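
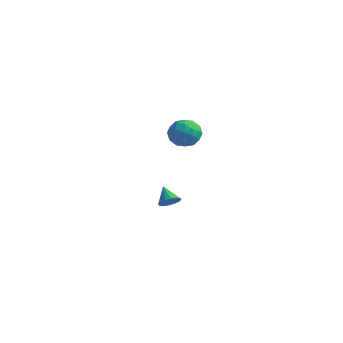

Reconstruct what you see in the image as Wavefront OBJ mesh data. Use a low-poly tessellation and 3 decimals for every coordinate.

v 1.517 -1.825 1.684
v 1.962 -1.268 2.045
v 2.198 -2.752 2.275
v 2.643 -2.195 2.636
v 1.875 -2.285 2.838
v 1.454 -1.713 2.473
v 2.706 -2.307 1.847
v 2.285 -1.735 1.482
v 2.697 -1.566 2.145
v 2.183 -1.552 2.758
v 1.977 -2.468 1.562
v 1.463 -2.454 2.175
v 1.68 -1.465 1.812
v 2.48 -2.555 2.508
v 2.029 -2.608 2.626
v 2.291 -2.28 2.838
v 1.381 -1.727 2.064
v 1.643 -1.399 2.276
v 1.592 -1.997 2.742
v 2.517 -2.621 2.044
v 2.779 -2.293 2.256
v 1.869 -1.74 1.482
v 2.131 -1.412 1.694
v 2.568 -2.023 1.578
v 2.373 -1.313 2.084
v 2.773 -1.857 2.431
v 2.81 -1.924 1.968
v 2.563 -1.587 1.753
v 2.071 -1.305 2.444
v 2.472 -1.849 2.791
v 2.021 -1.903 2.91
v 1.773 -1.566 2.695
v 2.503 -1.48 2.503
v 1.688 -2.171 1.529
v 2.089 -2.715 1.876
v 2.387 -2.454 1.625
v 2.139 -2.117 1.41
v 1.387 -2.163 1.889
v 1.787 -2.707 2.236
v 1.597 -2.433 2.567
v 1.35 -2.096 2.352
v 1.657 -2.54 1.817
v -0.694 0.571 -4.126
v -0.306 0.564 -3.722
v -1.366 0.949 -3.474
v -0.28 0.824 -3.846
v -0.365 1.017 -4.046
v -0.538 1.09 -4.266
v -0.753 1.024 -4.45
v -0.952 0.836 -4.546
v -1.081 0.578 -4.53
v -1.107 0.317 -4.406
v -1.023 0.125 -4.206
v -0.85 0.052 -3.985
v -0.635 0.118 -3.802
v -0.436 0.305 -3.706
f 1 38 17
f 38 12 41
f 17 41 6
f 38 41 17
f 1 17 13
f 17 6 18
f 13 18 2
f 17 18 13
f 1 13 22
f 13 2 23
f 22 23 8
f 13 23 22
f 1 22 34
f 22 8 37
f 34 37 11
f 22 37 34
f 1 34 38
f 34 11 42
f 38 42 12
f 34 42 38
f 2 18 29
f 18 6 32
f 29 32 10
f 18 32 29
f 6 41 19
f 41 12 40
f 19 40 5
f 41 40 19
f 12 42 39
f 42 11 35
f 39 35 3
f 42 35 39
f 11 37 36
f 37 8 24
f 36 24 7
f 37 24 36
f 8 23 28
f 23 2 25
f 28 25 9
f 23 25 28
f 4 30 16
f 30 10 31
f 16 31 5
f 30 31 16
f 4 16 14
f 16 5 15
f 14 15 3
f 16 15 14
f 4 14 21
f 14 3 20
f 21 20 7
f 14 20 21
f 4 21 26
f 21 7 27
f 26 27 9
f 21 27 26
f 4 26 30
f 26 9 33
f 30 33 10
f 26 33 30
f 5 31 19
f 31 10 32
f 19 32 6
f 31 32 19
f 3 15 39
f 15 5 40
f 39 40 12
f 15 40 39
f 7 20 36
f 20 3 35
f 36 35 11
f 20 35 36
f 9 27 28
f 27 7 24
f 28 24 8
f 27 24 28
f 10 33 29
f 33 9 25
f 29 25 2
f 33 25 29
f 44 43 46
f 44 46 45
f 46 43 47
f 46 47 45
f 47 43 48
f 47 48 45
f 48 43 49
f 48 49 45
f 49 43 50
f 49 50 45
f 50 43 51
f 50 51 45
f 51 43 52
f 51 52 45
f 52 43 53
f 52 53 45
f 53 43 54
f 53 54 45
f 54 43 55
f 54 55 45
f 55 43 56
f 55 56 45
f 56 43 44
f 56 44 45



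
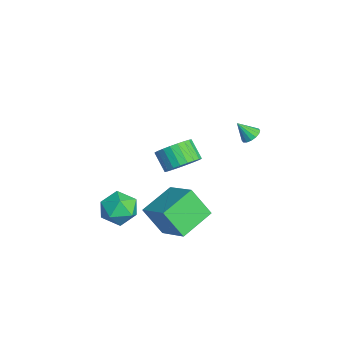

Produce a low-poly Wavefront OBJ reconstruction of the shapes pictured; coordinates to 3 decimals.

v -0.262 0.505 -1.115
v 0.322 0.974 -0.351
v -0.574 0.603 0.56
v -1.158 0.135 -0.205
v 0.073 1.288 -0.467
v -0.823 0.917 0.444
v -0.227 1.483 -0.683
v -1.122 1.112 0.228
v -0.532 1.53 -0.964
v -1.428 1.159 -0.053
v -0.796 1.42 -1.268
v -1.692 1.049 -0.357
v -0.979 1.171 -1.549
v -1.874 0.8 -0.638
v -1.053 0.821 -1.764
v -1.948 0.45 -0.853
v -1.006 0.423 -1.88
v -1.901 0.052 -0.969
v -0.846 0.037 -1.88
v -1.742 -0.334 -0.969
v -0.597 -0.277 -1.764
v -1.493 -0.648 -0.853
v -0.298 -0.472 -1.548
v -1.193 -0.843 -0.637
v 0.008 -0.519 -1.267
v -0.888 -0.89 -0.356
v 0.272 -0.409 -0.963
v -0.624 -0.78 -0.052
v 0.454 -0.16 -0.682
v -0.441 -0.531 0.229
v 0.528 0.19 -0.467
v -0.367 -0.181 0.444
v 0.481 0.588 -0.351
v -0.414 0.217 0.56
v 1.432 0.534 -3.416
v 0.915 -0.413 -1.828
v 3.1 1.316 -2.408
v 2.583 0.368 -0.82
v 2.597 -1.148 -4.04
v 2.08 -2.096 -2.452
v 4.265 -0.367 -3.032
v 3.748 -1.314 -1.444
v 3.093 3.289 3.403
v 3.562 2.972 3.278
v 2.867 2.611 4.277
v 3.66 3.183 3.467
v 3.606 3.423 3.64
v 3.414 3.627 3.748
v 3.137 3.741 3.764
v 2.847 3.733 3.684
v 2.624 3.607 3.528
v 2.527 3.395 3.338
v 2.581 3.156 3.166
v 2.773 2.951 3.057
v 3.05 2.838 3.041
v 3.339 2.846 3.122
v -0.049 -3.063 -2.493
v 0.6 -2.153 -2.792
v 0.68 -4.047 -3.908
v 1.329 -3.137 -4.207
v 1.549 -3.707 -3.225
v 1.098 -3.099 -2.35
v 0.182 -3.101 -4.35
v -0.269 -2.493 -3.475
v 0.743 -2.177 -3.939
v 1.588 -2.551 -3.244
v -0.308 -3.649 -3.456
v 0.537 -4.023 -2.761
f 2 1 5
f 2 5 3
f 3 5 6
f 3 6 4
f 5 1 7
f 5 7 6
f 6 7 8
f 6 8 4
f 7 1 9
f 7 9 8
f 8 9 10
f 8 10 4
f 9 1 11
f 9 11 10
f 10 11 12
f 10 12 4
f 11 1 13
f 11 13 12
f 12 13 14
f 12 14 4
f 13 1 15
f 13 15 14
f 14 15 16
f 14 16 4
f 15 1 17
f 15 17 16
f 16 17 18
f 16 18 4
f 17 1 19
f 17 19 18
f 18 19 20
f 18 20 4
f 19 1 21
f 19 21 20
f 20 21 22
f 20 22 4
f 21 1 23
f 21 23 22
f 22 23 24
f 22 24 4
f 23 1 25
f 23 25 24
f 24 25 26
f 24 26 4
f 25 1 27
f 25 27 26
f 26 27 28
f 26 28 4
f 27 1 29
f 27 29 28
f 28 29 30
f 28 30 4
f 29 1 31
f 29 31 30
f 30 31 32
f 30 32 4
f 31 1 33
f 31 33 32
f 32 33 34
f 32 34 4
f 33 1 2
f 33 2 34
f 34 2 3
f 34 3 4
f 36 38 35
f 39 36 35
f 35 38 37
f 37 39 35
f 36 42 38
f 40 36 39
f 40 42 36
f 38 42 37
f 41 39 37
f 37 42 41
f 41 40 39
f 42 40 41
f 44 43 46
f 44 46 45
f 46 43 47
f 46 47 45
f 47 43 48
f 47 48 45
f 48 43 49
f 48 49 45
f 49 43 50
f 49 50 45
f 50 43 51
f 50 51 45
f 51 43 52
f 51 52 45
f 52 43 53
f 52 53 45
f 53 43 54
f 53 54 45
f 54 43 55
f 54 55 45
f 55 43 56
f 55 56 45
f 56 43 44
f 56 44 45
f 57 68 62
f 57 62 58
f 57 58 64
f 57 64 67
f 57 67 68
f 58 62 66
f 62 68 61
f 68 67 59
f 67 64 63
f 64 58 65
f 60 66 61
f 60 61 59
f 60 59 63
f 60 63 65
f 60 65 66
f 61 66 62
f 59 61 68
f 63 59 67
f 65 63 64
f 66 65 58



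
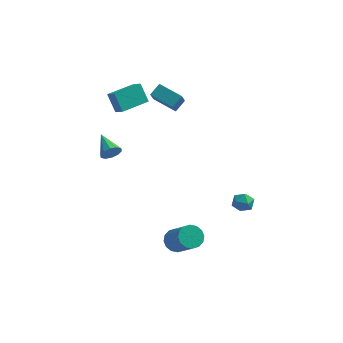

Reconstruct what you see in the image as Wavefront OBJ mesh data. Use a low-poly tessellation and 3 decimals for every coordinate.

v -0.571 2.513 2.529
v -0.601 1.688 3.558
v -1.955 3.095 2.955
v -1.984 2.27 3.985
v -0.156 3.13 3.035
v -0.185 2.305 4.065
v -1.539 3.712 3.462
v -1.569 2.887 4.491
v 0.399 -2.728 -4.37
v 0.876 -3.032 -4.907
v 1.878 -4.076 -3.427
v 1.401 -3.772 -2.89
v 1.056 -2.69 -4.789
v 2.058 -3.734 -3.309
v 1.06 -2.359 -4.558
v 2.062 -3.403 -3.078
v 0.887 -2.127 -4.276
v 1.889 -3.171 -2.797
v 0.583 -2.056 -4.02
v 1.586 -3.099 -2.541
v 0.23 -2.164 -3.858
v 1.232 -3.208 -2.378
v -0.078 -2.424 -3.833
v 0.924 -3.468 -2.353
v -0.258 -2.766 -3.951
v 0.744 -3.81 -2.471
v -0.262 -3.097 -4.182
v 0.74 -4.141 -2.702
v -0.089 -3.329 -4.463
v 0.913 -4.373 -2.984
v 0.214 -3.401 -4.719
v 1.217 -4.444 -3.24
v 0.568 -3.292 -4.882
v 1.57 -4.336 -3.402
v 3.285 -0.441 -1.902
v 3.879 -0.078 -2.01
v 3.741 -1.342 -2.43
v 4.335 -0.979 -2.538
v 4.156 -1.176 -1.886
v 3.875 -0.619 -1.559
v 3.745 -0.801 -2.881
v 3.464 -0.244 -2.554
v 4.164 -0.3 -2.615
v 4.417 -0.532 -2
v 3.203 -0.888 -2.44
v 3.456 -1.12 -1.825
v -3.502 -1.419 1.649
v -3.168 -1.434 2.206
v -4.318 -0.221 2.171
v -2.974 -1.191 1.951
v -2.982 -1.035 1.581
v -3.189 -1.027 1.237
v -3.516 -1.168 1.05
v -3.837 -1.405 1.093
v -4.031 -1.647 1.348
v -4.023 -1.803 1.718
v -3.816 -1.812 2.062
v -3.489 -1.671 2.249
v -3.535 1.97 2.515
v -4.101 2.483 3.604
v -4.045 2.443 2.027
v -4.611 2.956 3.116
v -2.289 3.324 2.524
v -2.855 3.837 3.613
v -2.799 3.797 2.036
v -3.365 4.31 3.125
f 2 4 1
f 5 2 1
f 1 4 3
f 3 5 1
f 2 8 4
f 6 2 5
f 6 8 2
f 4 8 3
f 7 5 3
f 3 8 7
f 7 6 5
f 8 6 7
f 10 9 13
f 10 13 11
f 11 13 14
f 11 14 12
f 13 9 15
f 13 15 14
f 14 15 16
f 14 16 12
f 15 9 17
f 15 17 16
f 16 17 18
f 16 18 12
f 17 9 19
f 17 19 18
f 18 19 20
f 18 20 12
f 19 9 21
f 19 21 20
f 20 21 22
f 20 22 12
f 21 9 23
f 21 23 22
f 22 23 24
f 22 24 12
f 23 9 25
f 23 25 24
f 24 25 26
f 24 26 12
f 25 9 27
f 25 27 26
f 26 27 28
f 26 28 12
f 27 9 29
f 27 29 28
f 28 29 30
f 28 30 12
f 29 9 31
f 29 31 30
f 30 31 32
f 30 32 12
f 31 9 33
f 31 33 32
f 32 33 34
f 32 34 12
f 33 9 10
f 33 10 34
f 34 10 11
f 34 11 12
f 35 46 40
f 35 40 36
f 35 36 42
f 35 42 45
f 35 45 46
f 36 40 44
f 40 46 39
f 46 45 37
f 45 42 41
f 42 36 43
f 38 44 39
f 38 39 37
f 38 37 41
f 38 41 43
f 38 43 44
f 39 44 40
f 37 39 46
f 41 37 45
f 43 41 42
f 44 43 36
f 48 47 50
f 48 50 49
f 50 47 51
f 50 51 49
f 51 47 52
f 51 52 49
f 52 47 53
f 52 53 49
f 53 47 54
f 53 54 49
f 54 47 55
f 54 55 49
f 55 47 56
f 55 56 49
f 56 47 57
f 56 57 49
f 57 47 58
f 57 58 49
f 58 47 48
f 58 48 49
f 60 62 59
f 63 60 59
f 59 62 61
f 61 63 59
f 60 66 62
f 64 60 63
f 64 66 60
f 62 66 61
f 65 63 61
f 61 66 65
f 65 64 63
f 66 64 65



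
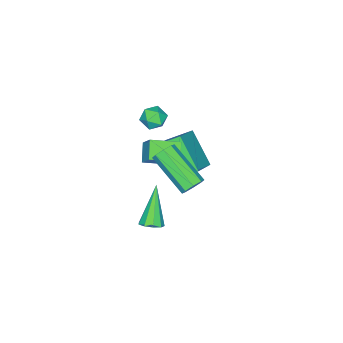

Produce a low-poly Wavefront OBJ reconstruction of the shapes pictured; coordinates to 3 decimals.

v 2.379 2.342 1.201
v 2.671 2.548 1.645
v 2.272 0.744 2.743
v 1.981 0.538 2.299
v 2.247 2.652 1.661
v 1.849 0.847 2.759
v 1.901 2.574 1.407
v 1.502 0.769 2.506
v 1.835 2.36 1.033
v 1.436 0.556 2.131
v 2.088 2.136 0.757
v 1.689 0.332 1.855
v 2.511 2.033 0.741
v 2.113 0.228 1.839
v 2.858 2.111 0.994
v 2.459 0.306 2.093
v 2.924 2.324 1.369
v 2.525 0.52 2.467
v 1.44 -0.527 -4.237
v 1.78 -0.173 -3.911
v 0.32 -1.033 -2.523
v 1.465 0.034 -4.056
v 1.139 -0.022 -4.286
v 0.953 -0.315 -4.493
v 0.995 -0.706 -4.581
v 1.246 -1.014 -4.508
v 1.588 -1.094 -4.308
v 1.86 -0.909 -4.076
v 1.936 -0.545 -3.918
v 0.095 -1.908 -0.085
v 0.361 -1.335 0.678
v -0.872 -0.92 -0.489
v -0.607 -0.348 0.274
v 0.807 -1.452 -0.674
v 1.072 -0.88 0.089
v -0.161 -0.465 -1.078
v 0.105 0.108 -0.315
v -2.863 -1.29 -1.259
v -1.388 -0.943 -0.287
v -2.307 0.069 -2.587
v -0.833 0.417 -1.615
v -2.187 -2.237 -1.945
v -0.713 -1.889 -0.973
v -1.632 -0.877 -3.273
v -0.157 -0.53 -2.301
v -1.819 -1.914 0.351
v -1.151 -1.8 0.263
v -1.649 -3 0.237
v -0.981 -2.886 0.149
v -1.268 -2.781 0.76
v -1.374 -2.109 0.831
v -1.426 -2.691 -0.331
v -1.532 -2.019 -0.26
v -0.908 -2.28 -0.158
v -0.811 -2.335 0.517
v -1.989 -2.465 -0.017
v -1.892 -2.52 0.658
f 2 1 5
f 2 5 3
f 3 5 6
f 3 6 4
f 5 1 7
f 5 7 6
f 6 7 8
f 6 8 4
f 7 1 9
f 7 9 8
f 8 9 10
f 8 10 4
f 9 1 11
f 9 11 10
f 10 11 12
f 10 12 4
f 11 1 13
f 11 13 12
f 12 13 14
f 12 14 4
f 13 1 15
f 13 15 14
f 14 15 16
f 14 16 4
f 15 1 17
f 15 17 16
f 16 17 18
f 16 18 4
f 17 1 2
f 17 2 18
f 18 2 3
f 18 3 4
f 20 19 22
f 20 22 21
f 22 19 23
f 22 23 21
f 23 19 24
f 23 24 21
f 24 19 25
f 24 25 21
f 25 19 26
f 25 26 21
f 26 19 27
f 26 27 21
f 27 19 28
f 27 28 21
f 28 19 29
f 28 29 21
f 29 19 20
f 29 20 21
f 31 33 30
f 34 31 30
f 30 33 32
f 32 34 30
f 31 37 33
f 35 31 34
f 35 37 31
f 33 37 32
f 36 34 32
f 32 37 36
f 36 35 34
f 37 35 36
f 39 41 38
f 42 39 38
f 38 41 40
f 40 42 38
f 39 45 41
f 43 39 42
f 43 45 39
f 41 45 40
f 44 42 40
f 40 45 44
f 44 43 42
f 45 43 44
f 46 57 51
f 46 51 47
f 46 47 53
f 46 53 56
f 46 56 57
f 47 51 55
f 51 57 50
f 57 56 48
f 56 53 52
f 53 47 54
f 49 55 50
f 49 50 48
f 49 48 52
f 49 52 54
f 49 54 55
f 50 55 51
f 48 50 57
f 52 48 56
f 54 52 53
f 55 54 47



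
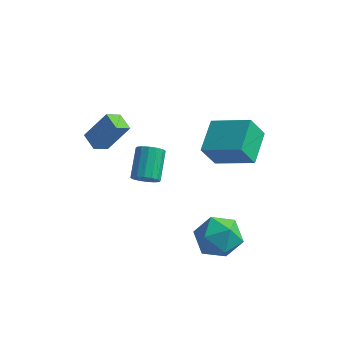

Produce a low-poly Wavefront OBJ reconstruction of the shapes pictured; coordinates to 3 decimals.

v 1.909 -0.97 2.058
v 3.846 -1.084 2.86
v 1.765 0.765 2.652
v 3.702 0.651 3.454
v 2.438 -0.511 0.846
v 4.375 -0.625 1.648
v 2.294 1.224 1.44
v 4.231 1.11 2.242
v -0.674 -1.269 -0.764
v -0.416 -0.858 -1.268
v -0.688 0.5 -0.3
v -0.946 0.089 0.204
v -0.771 -0.879 -1.338
v -1.043 0.479 -0.369
v -1.1 -1.005 -1.253
v -1.372 0.352 -0.285
v -1.315 -1.202 -1.038
v -1.587 0.156 -0.07
v -1.358 -1.417 -0.749
v -1.63 -0.059 0.219
v -1.218 -1.592 -0.465
v -1.49 -0.234 0.504
v -0.932 -1.68 -0.26
v -1.204 -0.322 0.708
v -0.577 -1.659 -0.191
v -0.849 -0.301 0.778
v -0.248 -1.532 -0.275
v -0.52 -0.175 0.693
v -0.033 -1.336 -0.49
v -0.305 0.022 0.478
v 0.01 -1.121 -0.779
v -0.262 0.237 0.189
v -0.13 -0.946 -1.064
v -0.402 0.412 -0.095
v -1.858 -2.775 2.459
v -2.234 -3.466 2.955
v -2.562 -2.208 2.715
v -2.938 -2.899 3.211
v -0.962 -2.281 3.829
v -1.338 -2.972 4.325
v -1.666 -1.714 4.085
v -2.042 -2.405 4.581
v 3.968 -2.021 -1.468
v 4.667 -2.803 -2.092
v 2.373 -3.097 -1.908
v 3.072 -3.879 -2.532
v 3.162 -3.816 -1.317
v 4.147 -3.151 -1.045
v 2.893 -2.749 -2.955
v 3.878 -2.084 -2.683
v 4.002 -3.252 -3.011
v 4.168 -3.912 -1.999
v 2.872 -1.988 -2.001
v 3.038 -2.648 -0.989
f 2 4 1
f 5 2 1
f 1 4 3
f 3 5 1
f 2 8 4
f 6 2 5
f 6 8 2
f 4 8 3
f 7 5 3
f 3 8 7
f 7 6 5
f 8 6 7
f 10 9 13
f 10 13 11
f 11 13 14
f 11 14 12
f 13 9 15
f 13 15 14
f 14 15 16
f 14 16 12
f 15 9 17
f 15 17 16
f 16 17 18
f 16 18 12
f 17 9 19
f 17 19 18
f 18 19 20
f 18 20 12
f 19 9 21
f 19 21 20
f 20 21 22
f 20 22 12
f 21 9 23
f 21 23 22
f 22 23 24
f 22 24 12
f 23 9 25
f 23 25 24
f 24 25 26
f 24 26 12
f 25 9 27
f 25 27 26
f 26 27 28
f 26 28 12
f 27 9 29
f 27 29 28
f 28 29 30
f 28 30 12
f 29 9 31
f 29 31 30
f 30 31 32
f 30 32 12
f 31 9 33
f 31 33 32
f 32 33 34
f 32 34 12
f 33 9 10
f 33 10 34
f 34 10 11
f 34 11 12
f 36 38 35
f 39 36 35
f 35 38 37
f 37 39 35
f 36 42 38
f 40 36 39
f 40 42 36
f 38 42 37
f 41 39 37
f 37 42 41
f 41 40 39
f 42 40 41
f 43 54 48
f 43 48 44
f 43 44 50
f 43 50 53
f 43 53 54
f 44 48 52
f 48 54 47
f 54 53 45
f 53 50 49
f 50 44 51
f 46 52 47
f 46 47 45
f 46 45 49
f 46 49 51
f 46 51 52
f 47 52 48
f 45 47 54
f 49 45 53
f 51 49 50
f 52 51 44



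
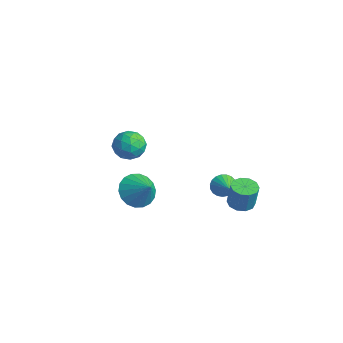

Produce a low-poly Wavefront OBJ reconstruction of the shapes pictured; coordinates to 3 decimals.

v -2.103 -0.413 -3.692
v -1.496 -0.918 -4.353
v -1.037 -0.287 -2.808
v -1.443 -0.48 -4.479
v -1.52 -0.029 -4.449
v -1.713 0.346 -4.27
v -1.983 0.57 -3.975
v -2.277 0.6 -3.625
v -2.537 0.43 -3.288
v -2.71 0.093 -3.03
v -2.763 -0.345 -2.904
v -2.686 -0.796 -2.934
v -2.493 -1.171 -3.114
v -2.223 -1.395 -3.408
v -1.929 -1.426 -3.758
v -1.669 -1.255 -4.096
v -0.159 3.317 -3.567
v 0.172 3.662 -4.051
v 0.739 3.063 -3.133
v 0.132 3.86 -3.854
v 0.042 3.965 -3.607
v -0.083 3.957 -3.353
v -0.221 3.839 -3.136
v -0.348 3.631 -2.994
v -0.443 3.368 -2.951
v -0.489 3.096 -3.015
v -0.478 2.862 -3.174
v -0.412 2.707 -3.401
v -0.302 2.658 -3.657
v -0.167 2.722 -3.897
v -0.032 2.889 -4.08
v 0.082 3.13 -4.175
v 0.154 3.403 -4.165
v 2.87 2.315 -2.43
v 3.232 2.885 -2.512
v 3.512 2.895 -1.191
v 3.15 2.325 -1.11
v 2.835 2.994 -2.428
v 3.115 3.004 -1.108
v 2.451 2.844 -2.346
v 2.731 2.854 -1.025
v 2.227 2.491 -2.295
v 2.508 2.502 -0.975
v 2.249 2.072 -2.296
v 2.529 2.082 -0.976
v 2.508 1.745 -2.349
v 2.788 1.755 -1.028
v 2.905 1.636 -2.432
v 3.185 1.646 -1.112
v 3.289 1.786 -2.515
v 3.569 1.796 -1.194
v 3.512 2.138 -2.565
v 3.793 2.149 -1.245
v 3.491 2.558 -2.564
v 3.771 2.568 -1.244
v 1.138 -2.272 3.201
v 1.922 -2.35 2.904
v 0.738 -3.31 2.416
v 1.522 -3.388 2.119
v 1.353 -3.587 2.919
v 1.6 -2.945 3.404
v 1.06 -2.715 1.916
v 1.307 -2.073 2.401
v 1.873 -2.623 2.11
v 2.054 -3.162 2.73
v 0.606 -2.498 2.59
v 0.787 -3.037 3.21
v 1.565 -2.22 3.121
v 1.095 -3.44 2.199
v 0.996 -3.557 2.669
v 1.456 -3.602 2.494
v 1.376 -2.57 3.415
v 1.836 -2.616 3.241
v 1.502 -3.343 3.25
v 0.824 -3.044 2.079
v 1.284 -3.09 1.905
v 1.204 -2.058 2.826
v 1.664 -2.103 2.651
v 1.158 -2.317 2.07
v 1.997 -2.427 2.481
v 1.762 -3.036 2.019
v 1.491 -2.641 1.899
v 1.636 -2.264 2.185
v 2.103 -2.743 2.845
v 1.868 -3.353 2.384
v 1.769 -3.47 2.854
v 1.914 -3.093 3.139
v 2.075 -2.904 2.378
v 0.792 -2.307 2.936
v 0.557 -2.917 2.475
v 0.746 -2.567 2.181
v 0.891 -2.19 2.466
v 0.898 -2.624 3.301
v 0.663 -3.233 2.839
v 1.024 -3.396 3.135
v 1.169 -3.019 3.421
v 0.585 -2.756 2.942
f 2 1 4
f 2 4 3
f 4 1 5
f 4 5 3
f 5 1 6
f 5 6 3
f 6 1 7
f 6 7 3
f 7 1 8
f 7 8 3
f 8 1 9
f 8 9 3
f 9 1 10
f 9 10 3
f 10 1 11
f 10 11 3
f 11 1 12
f 11 12 3
f 12 1 13
f 12 13 3
f 13 1 14
f 13 14 3
f 14 1 15
f 14 15 3
f 15 1 16
f 15 16 3
f 16 1 2
f 16 2 3
f 18 17 20
f 18 20 19
f 20 17 21
f 20 21 19
f 21 17 22
f 21 22 19
f 22 17 23
f 22 23 19
f 23 17 24
f 23 24 19
f 24 17 25
f 24 25 19
f 25 17 26
f 25 26 19
f 26 17 27
f 26 27 19
f 27 17 28
f 27 28 19
f 28 17 29
f 28 29 19
f 29 17 30
f 29 30 19
f 30 17 31
f 30 31 19
f 31 17 32
f 31 32 19
f 32 17 33
f 32 33 19
f 33 17 18
f 33 18 19
f 35 34 38
f 35 38 36
f 36 38 39
f 36 39 37
f 38 34 40
f 38 40 39
f 39 40 41
f 39 41 37
f 40 34 42
f 40 42 41
f 41 42 43
f 41 43 37
f 42 34 44
f 42 44 43
f 43 44 45
f 43 45 37
f 44 34 46
f 44 46 45
f 45 46 47
f 45 47 37
f 46 34 48
f 46 48 47
f 47 48 49
f 47 49 37
f 48 34 50
f 48 50 49
f 49 50 51
f 49 51 37
f 50 34 52
f 50 52 51
f 51 52 53
f 51 53 37
f 52 34 54
f 52 54 53
f 53 54 55
f 53 55 37
f 54 34 35
f 54 35 55
f 55 35 36
f 55 36 37
f 56 93 72
f 93 67 96
f 72 96 61
f 93 96 72
f 56 72 68
f 72 61 73
f 68 73 57
f 72 73 68
f 56 68 77
f 68 57 78
f 77 78 63
f 68 78 77
f 56 77 89
f 77 63 92
f 89 92 66
f 77 92 89
f 56 89 93
f 89 66 97
f 93 97 67
f 89 97 93
f 57 73 84
f 73 61 87
f 84 87 65
f 73 87 84
f 61 96 74
f 96 67 95
f 74 95 60
f 96 95 74
f 67 97 94
f 97 66 90
f 94 90 58
f 97 90 94
f 66 92 91
f 92 63 79
f 91 79 62
f 92 79 91
f 63 78 83
f 78 57 80
f 83 80 64
f 78 80 83
f 59 85 71
f 85 65 86
f 71 86 60
f 85 86 71
f 59 71 69
f 71 60 70
f 69 70 58
f 71 70 69
f 59 69 76
f 69 58 75
f 76 75 62
f 69 75 76
f 59 76 81
f 76 62 82
f 81 82 64
f 76 82 81
f 59 81 85
f 81 64 88
f 85 88 65
f 81 88 85
f 60 86 74
f 86 65 87
f 74 87 61
f 86 87 74
f 58 70 94
f 70 60 95
f 94 95 67
f 70 95 94
f 62 75 91
f 75 58 90
f 91 90 66
f 75 90 91
f 64 82 83
f 82 62 79
f 83 79 63
f 82 79 83
f 65 88 84
f 88 64 80
f 84 80 57
f 88 80 84



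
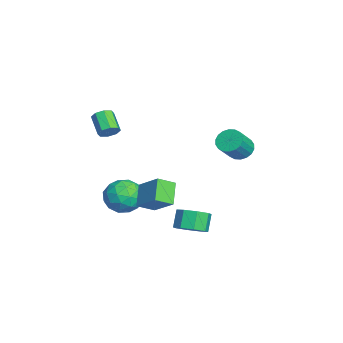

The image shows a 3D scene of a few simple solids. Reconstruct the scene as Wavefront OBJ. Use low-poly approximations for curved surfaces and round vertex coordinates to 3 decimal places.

v -1.594 -3.746 3.405
v -1.219 -4.129 3.736
v -2.251 -4.457 4.526
v -2.626 -4.074 4.195
v -1.227 -3.68 3.913
v -2.258 -4.009 4.702
v -1.449 -3.27 3.792
v -2.481 -3.598 4.582
v -1.757 -3.139 3.445
v -2.789 -3.467 4.234
v -1.969 -3.363 3.074
v -3.001 -3.691 3.864
v -1.962 -3.811 2.898
v -2.993 -4.14 3.687
v -1.739 -4.222 3.018
v -2.771 -4.55 3.808
v -1.431 -4.353 3.366
v -2.463 -4.681 4.155
v -4.352 3.435 0.553
v -3.903 3.082 -0.036
v -3 2.372 1.078
v -3.448 2.725 1.667
v -3.728 3.397 0.023
v -2.824 2.687 1.136
v -3.676 3.719 0.186
v -2.772 3.009 1.3
v -3.758 3.985 0.422
v -2.855 3.275 1.536
v -3.958 4.142 0.684
v -3.054 3.432 1.798
v -4.235 4.159 0.92
v -3.332 3.449 2.034
v -4.536 4.032 1.084
v -3.633 3.323 2.197
v -4.8 3.788 1.142
v -3.897 3.078 2.256
v -4.976 3.473 1.084
v -4.072 2.763 2.197
v -5.028 3.151 0.92
v -4.124 2.441 2.034
v -4.945 2.885 0.684
v -4.042 2.175 1.798
v -4.746 2.728 0.422
v -3.842 2.018 1.536
v -4.468 2.711 0.186
v -3.565 2.001 1.3
v -4.167 2.837 0.023
v -3.264 2.128 1.136
v 1.764 0.342 -2.182
v 2.549 0.458 -1.697
v 1.921 0.673 -0.733
v 1.136 0.558 -1.218
v 2.315 1.065 -1.985
v 1.687 1.28 -1.021
v 1.758 1.249 -2.388
v 1.13 1.464 -1.424
v 1.205 0.902 -2.671
v 0.577 1.117 -1.707
v 0.979 0.227 -2.667
v 0.351 0.442 -1.703
v 1.213 -0.38 -2.379
v 0.585 -0.165 -1.415
v 1.77 -0.564 -1.976
v 1.142 -0.349 -1.012
v 2.323 -0.217 -1.693
v 1.695 -0.002 -0.729
v -3.015 -2.876 -1.745
v -2.253 -2.569 -2.618
v -1.527 -3.491 -0.662
v -0.765 -3.184 -1.535
v -1.345 -2.334 -0.92
v -2.264 -1.954 -1.589
v -1.516 -4.106 -1.691
v -2.435 -3.726 -2.36
v -1.326 -3.33 -2.585
v -1.22 -2.235 -2.108
v -2.56 -3.825 -1.172
v -2.454 -2.73 -0.695
v -2.764 -2.669 -2.276
v -1.016 -3.391 -1.004
v -1.356 -2.892 -0.642
v -0.908 -2.712 -1.155
v -2.771 -2.307 -1.672
v -2.323 -2.127 -2.185
v -1.789 -1.989 -1.187
v -1.457 -3.933 -1.095
v -1.009 -3.753 -1.608
v -2.872 -3.348 -2.125
v -2.424 -3.168 -2.638
v -1.991 -4.071 -2.093
v -1.772 -2.935 -2.77
v -0.898 -3.297 -2.134
v -1.339 -3.838 -2.225
v -1.879 -3.615 -2.618
v -1.71 -2.292 -2.49
v -0.835 -2.653 -1.854
v -1.176 -2.154 -1.492
v -1.716 -1.93 -1.885
v -1.165 -2.739 -2.47
v -2.945 -3.407 -1.426
v -2.07 -3.768 -0.79
v -2.064 -4.13 -1.395
v -2.604 -3.906 -1.788
v -2.882 -2.763 -1.146
v -2.008 -3.125 -0.51
v -1.901 -2.445 -0.662
v -2.441 -2.222 -1.055
v -2.615 -3.321 -0.81
v 1.813 -2.446 -0.3
v 0.733 -2.276 0.668
v 1.493 -1.508 -0.822
v 0.413 -1.338 0.146
v 2.867 -1.522 0.714
v 1.787 -1.352 1.682
v 2.547 -0.584 0.192
v 1.467 -0.414 1.16
f 2 1 5
f 2 5 3
f 3 5 6
f 3 6 4
f 5 1 7
f 5 7 6
f 6 7 8
f 6 8 4
f 7 1 9
f 7 9 8
f 8 9 10
f 8 10 4
f 9 1 11
f 9 11 10
f 10 11 12
f 10 12 4
f 11 1 13
f 11 13 12
f 12 13 14
f 12 14 4
f 13 1 15
f 13 15 14
f 14 15 16
f 14 16 4
f 15 1 17
f 15 17 16
f 16 17 18
f 16 18 4
f 17 1 2
f 17 2 18
f 18 2 3
f 18 3 4
f 20 19 23
f 20 23 21
f 21 23 24
f 21 24 22
f 23 19 25
f 23 25 24
f 24 25 26
f 24 26 22
f 25 19 27
f 25 27 26
f 26 27 28
f 26 28 22
f 27 19 29
f 27 29 28
f 28 29 30
f 28 30 22
f 29 19 31
f 29 31 30
f 30 31 32
f 30 32 22
f 31 19 33
f 31 33 32
f 32 33 34
f 32 34 22
f 33 19 35
f 33 35 34
f 34 35 36
f 34 36 22
f 35 19 37
f 35 37 36
f 36 37 38
f 36 38 22
f 37 19 39
f 37 39 38
f 38 39 40
f 38 40 22
f 39 19 41
f 39 41 40
f 40 41 42
f 40 42 22
f 41 19 43
f 41 43 42
f 42 43 44
f 42 44 22
f 43 19 45
f 43 45 44
f 44 45 46
f 44 46 22
f 45 19 47
f 45 47 46
f 46 47 48
f 46 48 22
f 47 19 20
f 47 20 48
f 48 20 21
f 48 21 22
f 50 49 53
f 50 53 51
f 51 53 54
f 51 54 52
f 53 49 55
f 53 55 54
f 54 55 56
f 54 56 52
f 55 49 57
f 55 57 56
f 56 57 58
f 56 58 52
f 57 49 59
f 57 59 58
f 58 59 60
f 58 60 52
f 59 49 61
f 59 61 60
f 60 61 62
f 60 62 52
f 61 49 63
f 61 63 62
f 62 63 64
f 62 64 52
f 63 49 65
f 63 65 64
f 64 65 66
f 64 66 52
f 65 49 50
f 65 50 66
f 66 50 51
f 66 51 52
f 67 104 83
f 104 78 107
f 83 107 72
f 104 107 83
f 67 83 79
f 83 72 84
f 79 84 68
f 83 84 79
f 67 79 88
f 79 68 89
f 88 89 74
f 79 89 88
f 67 88 100
f 88 74 103
f 100 103 77
f 88 103 100
f 67 100 104
f 100 77 108
f 104 108 78
f 100 108 104
f 68 84 95
f 84 72 98
f 95 98 76
f 84 98 95
f 72 107 85
f 107 78 106
f 85 106 71
f 107 106 85
f 78 108 105
f 108 77 101
f 105 101 69
f 108 101 105
f 77 103 102
f 103 74 90
f 102 90 73
f 103 90 102
f 74 89 94
f 89 68 91
f 94 91 75
f 89 91 94
f 70 96 82
f 96 76 97
f 82 97 71
f 96 97 82
f 70 82 80
f 82 71 81
f 80 81 69
f 82 81 80
f 70 80 87
f 80 69 86
f 87 86 73
f 80 86 87
f 70 87 92
f 87 73 93
f 92 93 75
f 87 93 92
f 70 92 96
f 92 75 99
f 96 99 76
f 92 99 96
f 71 97 85
f 97 76 98
f 85 98 72
f 97 98 85
f 69 81 105
f 81 71 106
f 105 106 78
f 81 106 105
f 73 86 102
f 86 69 101
f 102 101 77
f 86 101 102
f 75 93 94
f 93 73 90
f 94 90 74
f 93 90 94
f 76 99 95
f 99 75 91
f 95 91 68
f 99 91 95
f 110 112 109
f 113 110 109
f 109 112 111
f 111 113 109
f 110 116 112
f 114 110 113
f 114 116 110
f 112 116 111
f 115 113 111
f 111 116 115
f 115 114 113
f 116 114 115



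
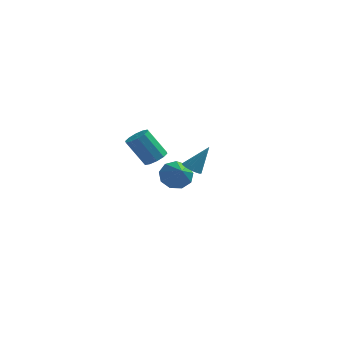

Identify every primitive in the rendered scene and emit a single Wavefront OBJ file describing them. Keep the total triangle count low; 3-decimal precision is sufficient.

v -1.609 3.385 -2.913
v -1.185 2.955 -3.672
v -0.991 2.115 -1.847
v -0.767 3.39 -3.395
v -0.743 3.823 -2.893
v -1.124 4.051 -2.4
v -1.732 3.968 -2.148
v -2.282 3.612 -2.253
v -2.517 3.15 -2.668
v -2.327 2.798 -3.197
v -1.801 2.721 -3.594
v 0.927 -4.167 1.882
v 1.429 -4.224 1.617
v 1.693 -3.633 3.218
v 1.362 -3.986 1.561
v 1.209 -3.784 1.568
v 1 -3.657 1.637
v 0.776 -3.632 1.755
v 0.583 -3.713 1.898
v 0.458 -3.883 2.038
v 0.426 -4.11 2.147
v 0.493 -4.348 2.203
v 0.646 -4.55 2.196
v 0.854 -4.676 2.127
v 1.078 -4.702 2.009
v 1.271 -4.621 1.866
v 1.396 -4.451 1.726
v -1.59 -1.343 0.843
v -0.997 -1.279 1.246
v -2.017 -1.233 2.74
v -2.61 -1.297 2.337
v -1.135 -0.869 1.139
v -2.155 -0.824 2.633
v -1.447 -0.641 0.919
v -2.468 -0.595 2.413
v -1.814 -0.681 0.67
v -2.834 -0.635 2.164
v -2.095 -0.974 0.487
v -3.115 -0.928 1.981
v -2.183 -1.407 0.44
v -3.203 -1.361 1.934
v -2.045 -1.816 0.547
v -3.065 -1.771 2.041
v -1.732 -2.045 0.767
v -2.753 -1.999 2.261
v -1.366 -2.005 1.016
v -2.386 -1.959 2.51
v -1.085 -1.712 1.199
v -2.105 -1.666 2.693
f 2 1 4
f 2 4 3
f 4 1 5
f 4 5 3
f 5 1 6
f 5 6 3
f 6 1 7
f 6 7 3
f 7 1 8
f 7 8 3
f 8 1 9
f 8 9 3
f 9 1 10
f 9 10 3
f 10 1 11
f 10 11 3
f 11 1 2
f 11 2 3
f 13 12 15
f 13 15 14
f 15 12 16
f 15 16 14
f 16 12 17
f 16 17 14
f 17 12 18
f 17 18 14
f 18 12 19
f 18 19 14
f 19 12 20
f 19 20 14
f 20 12 21
f 20 21 14
f 21 12 22
f 21 22 14
f 22 12 23
f 22 23 14
f 23 12 24
f 23 24 14
f 24 12 25
f 24 25 14
f 25 12 26
f 25 26 14
f 26 12 27
f 26 27 14
f 27 12 13
f 27 13 14
f 29 28 32
f 29 32 30
f 30 32 33
f 30 33 31
f 32 28 34
f 32 34 33
f 33 34 35
f 33 35 31
f 34 28 36
f 34 36 35
f 35 36 37
f 35 37 31
f 36 28 38
f 36 38 37
f 37 38 39
f 37 39 31
f 38 28 40
f 38 40 39
f 39 40 41
f 39 41 31
f 40 28 42
f 40 42 41
f 41 42 43
f 41 43 31
f 42 28 44
f 42 44 43
f 43 44 45
f 43 45 31
f 44 28 46
f 44 46 45
f 45 46 47
f 45 47 31
f 46 28 48
f 46 48 47
f 47 48 49
f 47 49 31
f 48 28 29
f 48 29 49
f 49 29 30
f 49 30 31



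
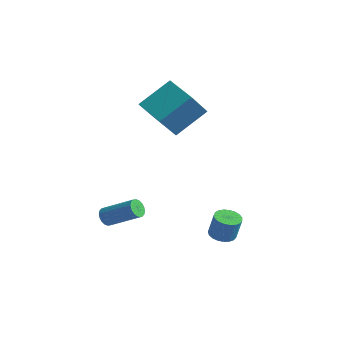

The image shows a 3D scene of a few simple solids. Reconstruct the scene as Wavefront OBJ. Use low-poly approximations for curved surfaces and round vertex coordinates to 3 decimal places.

v -4.007 0.246 4.213
v -3.485 1.751 5.405
v -4.159 1.429 2.786
v -3.637 2.934 3.978
v -2.363 -0.014 3.822
v -1.841 1.491 5.014
v -2.515 1.169 2.395
v -1.993 2.674 3.587
v -2.343 -3.403 -0.963
v -2.152 -3.197 -1.389
v -0.745 -2.591 -0.462
v -0.937 -2.797 -0.037
v -2.28 -3.03 -1.304
v -0.873 -2.423 -0.378
v -2.42 -2.936 -1.153
v -1.014 -2.329 -0.226
v -2.545 -2.935 -0.963
v -1.139 -2.328 -0.037
v -2.63 -3.027 -0.774
v -1.224 -2.42 0.152
v -2.659 -3.193 -0.622
v -1.252 -2.586 0.304
v -2.624 -3.401 -0.538
v -1.218 -2.794 0.389
v -2.535 -3.609 -0.538
v -1.128 -3.003 0.389
v -2.407 -3.777 -0.622
v -1 -3.17 0.304
v -2.266 -3.871 -0.774
v -0.86 -3.264 0.153
v -2.141 -3.872 -0.963
v -0.735 -3.265 -0.037
v -2.056 -3.78 -1.152
v -0.65 -3.173 -0.226
v -2.028 -3.614 -1.304
v -0.621 -3.007 -0.378
v -2.062 -3.406 -1.389
v -0.656 -2.799 -0.462
v 1.497 0.066 -1.927
v 2.123 0.145 -2.082
v 2.409 0.214 -0.887
v 1.783 0.134 -0.733
v 2.034 0.4 -2.075
v 2.32 0.469 -0.881
v 1.853 0.598 -2.043
v 2.138 0.666 -0.848
v 1.609 0.703 -1.991
v 1.895 0.771 -0.796
v 1.346 0.698 -1.927
v 1.632 0.767 -0.733
v 1.11 0.584 -1.864
v 1.396 0.652 -0.67
v 0.94 0.38 -1.812
v 1.226 0.449 -0.617
v 0.867 0.122 -1.779
v 1.152 0.191 -0.585
v 0.902 -0.146 -1.773
v 1.188 -0.077 -0.578
v 1.041 -0.377 -1.793
v 1.327 -0.309 -0.598
v 1.258 -0.532 -1.836
v 1.544 -0.463 -0.641
v 1.517 -0.583 -1.895
v 1.803 -0.515 -0.7
v 1.772 -0.522 -1.959
v 2.058 -0.454 -0.765
v 1.98 -0.36 -2.018
v 2.266 -0.291 -0.824
v 2.104 -0.124 -2.062
v 2.39 -0.055 -0.867
f 2 4 1
f 5 2 1
f 1 4 3
f 3 5 1
f 2 8 4
f 6 2 5
f 6 8 2
f 4 8 3
f 7 5 3
f 3 8 7
f 7 6 5
f 8 6 7
f 10 9 13
f 10 13 11
f 11 13 14
f 11 14 12
f 13 9 15
f 13 15 14
f 14 15 16
f 14 16 12
f 15 9 17
f 15 17 16
f 16 17 18
f 16 18 12
f 17 9 19
f 17 19 18
f 18 19 20
f 18 20 12
f 19 9 21
f 19 21 20
f 20 21 22
f 20 22 12
f 21 9 23
f 21 23 22
f 22 23 24
f 22 24 12
f 23 9 25
f 23 25 24
f 24 25 26
f 24 26 12
f 25 9 27
f 25 27 26
f 26 27 28
f 26 28 12
f 27 9 29
f 27 29 28
f 28 29 30
f 28 30 12
f 29 9 31
f 29 31 30
f 30 31 32
f 30 32 12
f 31 9 33
f 31 33 32
f 32 33 34
f 32 34 12
f 33 9 35
f 33 35 34
f 34 35 36
f 34 36 12
f 35 9 37
f 35 37 36
f 36 37 38
f 36 38 12
f 37 9 10
f 37 10 38
f 38 10 11
f 38 11 12
f 40 39 43
f 40 43 41
f 41 43 44
f 41 44 42
f 43 39 45
f 43 45 44
f 44 45 46
f 44 46 42
f 45 39 47
f 45 47 46
f 46 47 48
f 46 48 42
f 47 39 49
f 47 49 48
f 48 49 50
f 48 50 42
f 49 39 51
f 49 51 50
f 50 51 52
f 50 52 42
f 51 39 53
f 51 53 52
f 52 53 54
f 52 54 42
f 53 39 55
f 53 55 54
f 54 55 56
f 54 56 42
f 55 39 57
f 55 57 56
f 56 57 58
f 56 58 42
f 57 39 59
f 57 59 58
f 58 59 60
f 58 60 42
f 59 39 61
f 59 61 60
f 60 61 62
f 60 62 42
f 61 39 63
f 61 63 62
f 62 63 64
f 62 64 42
f 63 39 65
f 63 65 64
f 64 65 66
f 64 66 42
f 65 39 67
f 65 67 66
f 66 67 68
f 66 68 42
f 67 39 69
f 67 69 68
f 68 69 70
f 68 70 42
f 69 39 40
f 69 40 70
f 70 40 41
f 70 41 42



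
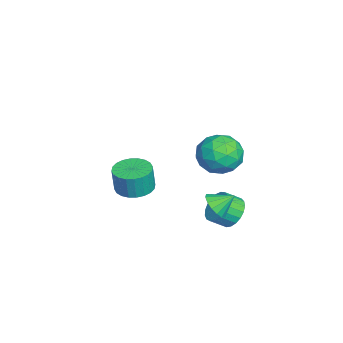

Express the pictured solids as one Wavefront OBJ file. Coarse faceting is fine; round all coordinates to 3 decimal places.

v -3.755 -1.419 -4.505
v -3.111 -0.565 -4.491
v -2.981 -0.686 -3.001
v -3.625 -1.541 -3.015
v -3.485 -0.385 -4.444
v -3.356 -0.507 -2.954
v -3.9 -0.364 -4.406
v -3.771 -0.485 -2.916
v -4.293 -0.503 -4.383
v -4.164 -0.624 -2.894
v -4.604 -0.781 -4.379
v -4.475 -0.903 -2.889
v -4.786 -1.157 -4.394
v -4.657 -1.278 -2.904
v -4.811 -1.572 -4.425
v -4.681 -1.694 -2.936
v -4.675 -1.964 -4.469
v -4.545 -2.086 -2.98
v -4.399 -2.274 -4.519
v -4.269 -2.395 -3.029
v -4.024 -2.453 -4.566
v -3.895 -2.575 -3.076
v -3.609 -2.475 -4.604
v -3.48 -2.596 -3.114
v -3.216 -2.336 -4.626
v -3.087 -2.457 -3.137
v -2.905 -2.057 -4.631
v -2.776 -2.179 -3.141
v -2.723 -1.682 -4.616
v -2.594 -1.803 -3.126
v -2.699 -1.266 -4.584
v -2.569 -1.388 -3.095
v -2.835 -0.874 -4.54
v -2.705 -0.996 -3.051
v 1.529 4.131 1.738
v 2.379 3.803 2.595
v 1.361 2.197 1.165
v 2.211 1.869 2.022
v 1.08 2.265 2.382
v 1.184 3.461 2.736
v 2.556 2.539 1.024
v 2.66 3.735 1.378
v 3.014 2.819 2.154
v 2.102 2.65 2.994
v 1.638 3.35 0.766
v 0.726 3.181 1.606
v 1.969 4.137 2.217
v 1.771 1.863 1.543
v 1.106 2.096 1.755
v 1.606 1.903 2.259
v 1.266 3.936 2.3
v 1.766 3.743 2.804
v 1.003 2.839 2.679
v 1.974 2.257 0.956
v 2.474 2.064 1.46
v 2.134 4.097 1.501
v 2.634 3.904 2.005
v 2.737 3.161 1.081
v 2.842 3.366 2.461
v 2.743 2.229 2.125
v 2.946 2.623 1.538
v 3.007 3.326 1.746
v 2.306 3.267 2.955
v 2.207 2.129 2.618
v 1.542 2.362 2.83
v 1.603 3.065 3.038
v 2.679 2.688 2.695
v 1.533 3.871 1.142
v 1.434 2.733 0.805
v 2.137 2.935 0.722
v 2.198 3.638 0.93
v 0.997 3.771 1.635
v 0.898 2.634 1.299
v 0.733 2.674 2.014
v 0.794 3.377 2.222
v 1.061 3.312 1.065
v 1.308 3.685 -2.733
v 2.149 3.598 -3.145
v 2.352 2.788 -2.56
v 1.512 2.875 -2.147
v 2.229 3.835 -2.845
v 2.433 3.025 -2.259
v 2.151 4.046 -2.526
v 2.354 3.236 -1.94
v 1.927 4.195 -2.242
v 2.13 3.385 -1.656
v 1.596 4.256 -2.043
v 1.799 3.446 -1.458
v 1.215 4.217 -1.964
v 1.418 3.407 -1.378
v 0.85 4.087 -2.017
v 1.054 3.277 -1.432
v 0.565 3.887 -2.194
v 0.768 3.077 -1.609
v 0.408 3.653 -2.465
v 0.611 2.843 -1.879
v 0.407 3.423 -2.781
v 0.61 2.613 -2.196
v 0.561 3.24 -3.09
v 0.765 2.429 -2.504
v 0.845 3.133 -3.336
v 1.049 2.323 -2.751
v 1.209 3.121 -3.478
v 1.413 2.311 -2.893
v 1.59 3.207 -3.492
v 1.794 2.397 -2.906
v 1.922 3.376 -3.374
v 2.126 2.566 -2.788
v 2.698 2.838 -1.236
v 3.435 2.663 -0.947
v 2.642 3.742 -0.544
v 3.504 2.917 -1.273
v 3.357 3.15 -1.59
v 3.034 3.299 -1.811
v 2.621 3.324 -1.879
v 2.229 3.22 -1.774
v 1.962 3.012 -1.525
v 1.893 2.759 -1.198
v 2.04 2.526 -0.882
v 2.363 2.377 -0.66
v 2.776 2.351 -0.593
v 3.168 2.456 -0.698
f 2 1 5
f 2 5 3
f 3 5 6
f 3 6 4
f 5 1 7
f 5 7 6
f 6 7 8
f 6 8 4
f 7 1 9
f 7 9 8
f 8 9 10
f 8 10 4
f 9 1 11
f 9 11 10
f 10 11 12
f 10 12 4
f 11 1 13
f 11 13 12
f 12 13 14
f 12 14 4
f 13 1 15
f 13 15 14
f 14 15 16
f 14 16 4
f 15 1 17
f 15 17 16
f 16 17 18
f 16 18 4
f 17 1 19
f 17 19 18
f 18 19 20
f 18 20 4
f 19 1 21
f 19 21 20
f 20 21 22
f 20 22 4
f 21 1 23
f 21 23 22
f 22 23 24
f 22 24 4
f 23 1 25
f 23 25 24
f 24 25 26
f 24 26 4
f 25 1 27
f 25 27 26
f 26 27 28
f 26 28 4
f 27 1 29
f 27 29 28
f 28 29 30
f 28 30 4
f 29 1 31
f 29 31 30
f 30 31 32
f 30 32 4
f 31 1 33
f 31 33 32
f 32 33 34
f 32 34 4
f 33 1 2
f 33 2 34
f 34 2 3
f 34 3 4
f 35 72 51
f 72 46 75
f 51 75 40
f 72 75 51
f 35 51 47
f 51 40 52
f 47 52 36
f 51 52 47
f 35 47 56
f 47 36 57
f 56 57 42
f 47 57 56
f 35 56 68
f 56 42 71
f 68 71 45
f 56 71 68
f 35 68 72
f 68 45 76
f 72 76 46
f 68 76 72
f 36 52 63
f 52 40 66
f 63 66 44
f 52 66 63
f 40 75 53
f 75 46 74
f 53 74 39
f 75 74 53
f 46 76 73
f 76 45 69
f 73 69 37
f 76 69 73
f 45 71 70
f 71 42 58
f 70 58 41
f 71 58 70
f 42 57 62
f 57 36 59
f 62 59 43
f 57 59 62
f 38 64 50
f 64 44 65
f 50 65 39
f 64 65 50
f 38 50 48
f 50 39 49
f 48 49 37
f 50 49 48
f 38 48 55
f 48 37 54
f 55 54 41
f 48 54 55
f 38 55 60
f 55 41 61
f 60 61 43
f 55 61 60
f 38 60 64
f 60 43 67
f 64 67 44
f 60 67 64
f 39 65 53
f 65 44 66
f 53 66 40
f 65 66 53
f 37 49 73
f 49 39 74
f 73 74 46
f 49 74 73
f 41 54 70
f 54 37 69
f 70 69 45
f 54 69 70
f 43 61 62
f 61 41 58
f 62 58 42
f 61 58 62
f 44 67 63
f 67 43 59
f 63 59 36
f 67 59 63
f 78 77 81
f 78 81 79
f 79 81 82
f 79 82 80
f 81 77 83
f 81 83 82
f 82 83 84
f 82 84 80
f 83 77 85
f 83 85 84
f 84 85 86
f 84 86 80
f 85 77 87
f 85 87 86
f 86 87 88
f 86 88 80
f 87 77 89
f 87 89 88
f 88 89 90
f 88 90 80
f 89 77 91
f 89 91 90
f 90 91 92
f 90 92 80
f 91 77 93
f 91 93 92
f 92 93 94
f 92 94 80
f 93 77 95
f 93 95 94
f 94 95 96
f 94 96 80
f 95 77 97
f 95 97 96
f 96 97 98
f 96 98 80
f 97 77 99
f 97 99 98
f 98 99 100
f 98 100 80
f 99 77 101
f 99 101 100
f 100 101 102
f 100 102 80
f 101 77 103
f 101 103 102
f 102 103 104
f 102 104 80
f 103 77 105
f 103 105 104
f 104 105 106
f 104 106 80
f 105 77 107
f 105 107 106
f 106 107 108
f 106 108 80
f 107 77 78
f 107 78 108
f 108 78 79
f 108 79 80
f 110 109 112
f 110 112 111
f 112 109 113
f 112 113 111
f 113 109 114
f 113 114 111
f 114 109 115
f 114 115 111
f 115 109 116
f 115 116 111
f 116 109 117
f 116 117 111
f 117 109 118
f 117 118 111
f 118 109 119
f 118 119 111
f 119 109 120
f 119 120 111
f 120 109 121
f 120 121 111
f 121 109 122
f 121 122 111
f 122 109 110
f 122 110 111



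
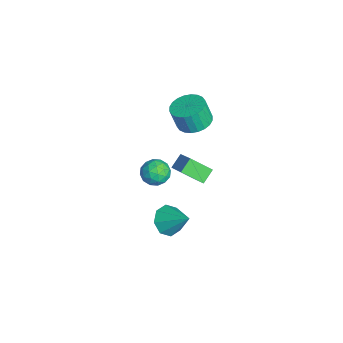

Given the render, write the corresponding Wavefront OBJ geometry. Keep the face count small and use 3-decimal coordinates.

v -0.007 -0.461 -2.303
v -0.582 0.159 -1.698
v 0.437 0.759 -3.132
v -0.137 1.379 -2.526
v 1.697 -0.179 -0.974
v 1.123 0.441 -0.368
v 2.142 1.041 -1.802
v 1.567 1.661 -1.197
v 2.469 -1.456 1.254
v 2.92 -0.962 0.631
v 3.02 -2.698 0.669
v 3.471 -2.204 0.046
v 3.722 -2.171 0.925
v 3.381 -1.403 1.286
v 2.559 -2.257 0.014
v 2.218 -1.489 0.375
v 2.976 -1.457 -0.136
v 3.695 -1.404 0.427
v 2.245 -2.256 0.873
v 2.964 -2.203 1.436
v 2.646 -1.099 0.994
v 3.294 -2.561 0.306
v 3.441 -2.541 0.823
v 3.707 -2.25 0.456
v 2.917 -1.359 1.379
v 3.183 -1.068 1.013
v 3.654 -1.779 1.186
v 2.757 -2.592 0.287
v 3.023 -2.301 -0.079
v 2.233 -1.41 0.844
v 2.499 -1.119 0.477
v 2.286 -1.881 0.114
v 2.944 -1.1 0.177
v 3.268 -1.831 -0.167
v 2.732 -1.862 -0.186
v 2.532 -1.411 0.027
v 3.367 -1.069 0.508
v 3.691 -1.8 0.164
v 3.838 -1.78 0.68
v 3.638 -1.328 0.893
v 3.4 -1.36 0.057
v 2.249 -1.86 1.136
v 2.573 -2.591 0.792
v 2.302 -2.332 0.407
v 2.102 -1.88 0.62
v 2.672 -1.829 1.467
v 2.996 -2.56 1.123
v 3.408 -2.249 1.273
v 3.208 -1.798 1.486
v 2.54 -2.3 1.243
v 2.692 -1.067 -4.492
v 3.468 -1.04 -5.198
v 3.768 -0.033 -3.268
v 2.961 -0.421 -5.274
v 2.296 -0.182 -4.892
v 1.863 -0.461 -4.275
v 1.916 -1.095 -3.785
v 2.424 -1.714 -3.709
v 3.089 -1.953 -4.091
v 3.521 -1.674 -4.708
v 0.5 0.782 2.485
v 1.493 0.414 2.45
v 1.393 0.01 3.86
v 0.4 0.378 3.895
v 1.557 0.805 2.567
v 1.457 0.402 3.977
v 1.459 1.193 2.671
v 1.359 0.79 4.081
v 1.215 1.519 2.747
v 1.115 1.115 4.157
v 0.863 1.732 2.783
v 0.763 1.329 4.193
v 0.455 1.801 2.774
v 0.355 1.397 4.184
v 0.054 1.714 2.72
v -0.046 1.311 4.13
v -0.279 1.486 2.631
v -0.379 1.082 4.041
v -0.493 1.15 2.52
v -0.593 0.746 3.93
v -0.557 0.758 2.403
v -0.657 0.355 3.813
v -0.459 0.37 2.299
v -0.559 -0.033 3.709
v -0.215 0.045 2.223
v -0.315 -0.359 3.633
v 0.137 -0.169 2.187
v 0.037 -0.572 3.597
v 0.545 -0.237 2.196
v 0.445 -0.641 3.606
v 0.946 -0.151 2.25
v 0.846 -0.554 3.66
v 1.279 0.078 2.339
v 1.179 -0.326 3.749
f 2 4 1
f 5 2 1
f 1 4 3
f 3 5 1
f 2 8 4
f 6 2 5
f 6 8 2
f 4 8 3
f 7 5 3
f 3 8 7
f 7 6 5
f 8 6 7
f 9 46 25
f 46 20 49
f 25 49 14
f 46 49 25
f 9 25 21
f 25 14 26
f 21 26 10
f 25 26 21
f 9 21 30
f 21 10 31
f 30 31 16
f 21 31 30
f 9 30 42
f 30 16 45
f 42 45 19
f 30 45 42
f 9 42 46
f 42 19 50
f 46 50 20
f 42 50 46
f 10 26 37
f 26 14 40
f 37 40 18
f 26 40 37
f 14 49 27
f 49 20 48
f 27 48 13
f 49 48 27
f 20 50 47
f 50 19 43
f 47 43 11
f 50 43 47
f 19 45 44
f 45 16 32
f 44 32 15
f 45 32 44
f 16 31 36
f 31 10 33
f 36 33 17
f 31 33 36
f 12 38 24
f 38 18 39
f 24 39 13
f 38 39 24
f 12 24 22
f 24 13 23
f 22 23 11
f 24 23 22
f 12 22 29
f 22 11 28
f 29 28 15
f 22 28 29
f 12 29 34
f 29 15 35
f 34 35 17
f 29 35 34
f 12 34 38
f 34 17 41
f 38 41 18
f 34 41 38
f 13 39 27
f 39 18 40
f 27 40 14
f 39 40 27
f 11 23 47
f 23 13 48
f 47 48 20
f 23 48 47
f 15 28 44
f 28 11 43
f 44 43 19
f 28 43 44
f 17 35 36
f 35 15 32
f 36 32 16
f 35 32 36
f 18 41 37
f 41 17 33
f 37 33 10
f 41 33 37
f 52 51 54
f 52 54 53
f 54 51 55
f 54 55 53
f 55 51 56
f 55 56 53
f 56 51 57
f 56 57 53
f 57 51 58
f 57 58 53
f 58 51 59
f 58 59 53
f 59 51 60
f 59 60 53
f 60 51 52
f 60 52 53
f 62 61 65
f 62 65 63
f 63 65 66
f 63 66 64
f 65 61 67
f 65 67 66
f 66 67 68
f 66 68 64
f 67 61 69
f 67 69 68
f 68 69 70
f 68 70 64
f 69 61 71
f 69 71 70
f 70 71 72
f 70 72 64
f 71 61 73
f 71 73 72
f 72 73 74
f 72 74 64
f 73 61 75
f 73 75 74
f 74 75 76
f 74 76 64
f 75 61 77
f 75 77 76
f 76 77 78
f 76 78 64
f 77 61 79
f 77 79 78
f 78 79 80
f 78 80 64
f 79 61 81
f 79 81 80
f 80 81 82
f 80 82 64
f 81 61 83
f 81 83 82
f 82 83 84
f 82 84 64
f 83 61 85
f 83 85 84
f 84 85 86
f 84 86 64
f 85 61 87
f 85 87 86
f 86 87 88
f 86 88 64
f 87 61 89
f 87 89 88
f 88 89 90
f 88 90 64
f 89 61 91
f 89 91 90
f 90 91 92
f 90 92 64
f 91 61 93
f 91 93 92
f 92 93 94
f 92 94 64
f 93 61 62
f 93 62 94
f 94 62 63
f 94 63 64



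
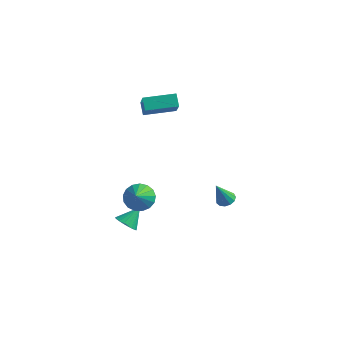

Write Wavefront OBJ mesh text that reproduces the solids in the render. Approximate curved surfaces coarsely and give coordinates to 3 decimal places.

v -4.003 -0.151 -4.353
v -3.636 0.171 -4.84
v -3.657 0.731 -3.507
v -3.876 0.291 -4.867
v -4.135 0.343 -4.815
v -4.374 0.32 -4.693
v -4.556 0.225 -4.52
v -4.654 0.073 -4.32
v -4.653 -0.114 -4.126
v -4.553 -0.306 -3.966
v -4.369 -0.474 -3.865
v -4.13 -0.594 -3.838
v -3.871 -0.646 -3.89
v -3.632 -0.623 -4.012
v -3.449 -0.528 -4.185
v -3.351 -0.376 -4.385
v -3.352 -0.189 -4.579
v -3.452 0.003 -4.739
v -5.192 3.548 2.431
v -4.503 2.584 3.705
v -3.821 4.663 2.532
v -3.132 3.699 3.806
v -4.788 3.101 1.874
v -4.099 2.137 3.148
v -3.417 4.216 1.975
v -2.728 3.252 3.249
v -3.482 0.378 -2.344
v -2.651 0.509 -2.525
v -3.078 -0.678 -1.256
v -2.732 0.783 -2.229
v -2.984 0.965 -1.96
v -3.351 1.012 -1.778
v -3.747 0.914 -1.726
v -4.083 0.693 -1.816
v -4.281 0.4 -2.027
v -4.296 0.102 -2.311
v -4.124 -0.132 -2.602
v -3.805 -0.25 -2.834
v -3.413 -0.224 -2.954
v -3.036 -0.06 -2.935
v -2.761 0.205 -2.78
v 0.254 2.906 -2.834
v 0.697 2.58 -2.85
v -0.074 2.394 -1.486
v 0.79 2.848 -2.726
v 0.714 3.134 -2.636
v 0.491 3.348 -2.609
v 0.193 3.422 -2.653
v -0.085 3.332 -2.756
v -0.256 3.106 -2.883
v -0.264 2.818 -2.995
v -0.108 2.557 -3.056
v 0.163 2.407 -3.046
v 0.463 2.416 -2.97
f 2 1 4
f 2 4 3
f 4 1 5
f 4 5 3
f 5 1 6
f 5 6 3
f 6 1 7
f 6 7 3
f 7 1 8
f 7 8 3
f 8 1 9
f 8 9 3
f 9 1 10
f 9 10 3
f 10 1 11
f 10 11 3
f 11 1 12
f 11 12 3
f 12 1 13
f 12 13 3
f 13 1 14
f 13 14 3
f 14 1 15
f 14 15 3
f 15 1 16
f 15 16 3
f 16 1 17
f 16 17 3
f 17 1 18
f 17 18 3
f 18 1 2
f 18 2 3
f 20 22 19
f 23 20 19
f 19 22 21
f 21 23 19
f 20 26 22
f 24 20 23
f 24 26 20
f 22 26 21
f 25 23 21
f 21 26 25
f 25 24 23
f 26 24 25
f 28 27 30
f 28 30 29
f 30 27 31
f 30 31 29
f 31 27 32
f 31 32 29
f 32 27 33
f 32 33 29
f 33 27 34
f 33 34 29
f 34 27 35
f 34 35 29
f 35 27 36
f 35 36 29
f 36 27 37
f 36 37 29
f 37 27 38
f 37 38 29
f 38 27 39
f 38 39 29
f 39 27 40
f 39 40 29
f 40 27 41
f 40 41 29
f 41 27 28
f 41 28 29
f 43 42 45
f 43 45 44
f 45 42 46
f 45 46 44
f 46 42 47
f 46 47 44
f 47 42 48
f 47 48 44
f 48 42 49
f 48 49 44
f 49 42 50
f 49 50 44
f 50 42 51
f 50 51 44
f 51 42 52
f 51 52 44
f 52 42 53
f 52 53 44
f 53 42 54
f 53 54 44
f 54 42 43
f 54 43 44



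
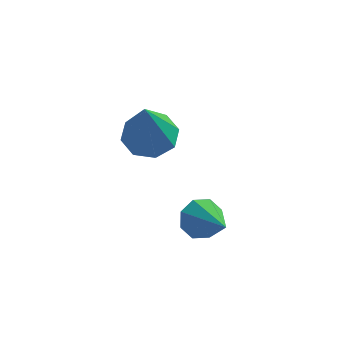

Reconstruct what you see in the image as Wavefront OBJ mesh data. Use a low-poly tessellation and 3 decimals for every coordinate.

v 0.389 3.459 -0.693
v 1.189 3.136 -0.805
v 0.391 2.781 1.273
v 1.197 3.765 -0.588
v 0.732 4.215 -0.432
v 0.066 4.222 -0.43
v -0.41 3.782 -0.581
v -0.418 3.153 -0.798
v 0.047 2.703 -0.954
v 0.713 2.696 -0.957
v 2.185 2.043 -3.003
v 2.486 1.747 -3.562
v 3.095 0.917 -1.917
v 2.769 2.16 -3.371
v 2.711 2.504 -2.965
v 2.344 2.579 -2.581
v 1.885 2.339 -2.445
v 1.601 1.927 -2.635
v 1.66 1.582 -3.041
v 2.026 1.508 -3.425
f 2 1 4
f 2 4 3
f 4 1 5
f 4 5 3
f 5 1 6
f 5 6 3
f 6 1 7
f 6 7 3
f 7 1 8
f 7 8 3
f 8 1 9
f 8 9 3
f 9 1 10
f 9 10 3
f 10 1 2
f 10 2 3
f 12 11 14
f 12 14 13
f 14 11 15
f 14 15 13
f 15 11 16
f 15 16 13
f 16 11 17
f 16 17 13
f 17 11 18
f 17 18 13
f 18 11 19
f 18 19 13
f 19 11 20
f 19 20 13
f 20 11 12
f 20 12 13



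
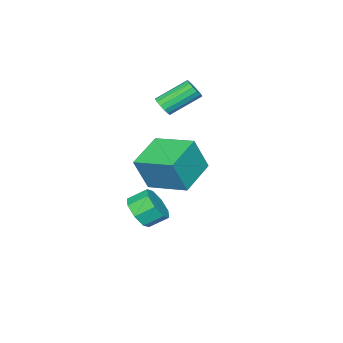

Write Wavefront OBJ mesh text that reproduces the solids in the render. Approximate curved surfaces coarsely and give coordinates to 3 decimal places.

v 1.318 -0.991 -3.278
v 1.932 -1.099 -2.522
v 1.295 -0.398 -1.905
v 0.682 -0.289 -2.662
v 2.126 -0.53 -2.969
v 1.49 0.172 -2.353
v 1.847 -0.23 -3.598
v 1.211 0.471 -2.982
v 1.258 -0.376 -4.039
v 0.622 0.325 -3.423
v 0.705 -0.882 -4.035
v 0.068 -0.181 -3.418
v 0.51 -1.452 -3.587
v -0.126 -0.75 -2.971
v 0.789 -1.751 -2.958
v 0.153 -1.05 -2.342
v 1.378 -1.605 -2.517
v 0.742 -0.904 -1.901
v -2.027 -2.235 2.093
v -1.815 -2.515 2.591
v -3.061 -1.545 3.666
v -3.273 -1.265 3.167
v -1.638 -2.255 2.562
v -2.884 -1.285 3.637
v -1.565 -1.989 2.407
v -2.811 -1.02 3.482
v -1.616 -1.79 2.168
v -2.863 -0.821 3.242
v -1.777 -1.709 1.908
v -3.024 -0.74 2.983
v -2.005 -1.77 1.698
v -3.252 -0.8 2.773
v -2.239 -1.955 1.594
v -3.485 -0.985 2.669
v -2.416 -2.215 1.623
v -3.662 -1.245 2.698
v -2.489 -2.48 1.778
v -3.735 -1.511 2.853
v -2.437 -2.679 2.018
v -3.684 -1.71 3.092
v -2.276 -2.76 2.277
v -3.523 -1.791 3.352
v -2.048 -2.7 2.487
v -3.295 -1.73 3.562
v 1.52 1.098 0.949
v 2.141 0.77 2.693
v 1.331 3.18 1.408
v 1.952 2.852 3.152
v 3.428 1.408 0.328
v 4.049 1.08 2.072
v 3.239 3.49 0.787
v 3.86 3.162 2.531
f 2 1 5
f 2 5 3
f 3 5 6
f 3 6 4
f 5 1 7
f 5 7 6
f 6 7 8
f 6 8 4
f 7 1 9
f 7 9 8
f 8 9 10
f 8 10 4
f 9 1 11
f 9 11 10
f 10 11 12
f 10 12 4
f 11 1 13
f 11 13 12
f 12 13 14
f 12 14 4
f 13 1 15
f 13 15 14
f 14 15 16
f 14 16 4
f 15 1 17
f 15 17 16
f 16 17 18
f 16 18 4
f 17 1 2
f 17 2 18
f 18 2 3
f 18 3 4
f 20 19 23
f 20 23 21
f 21 23 24
f 21 24 22
f 23 19 25
f 23 25 24
f 24 25 26
f 24 26 22
f 25 19 27
f 25 27 26
f 26 27 28
f 26 28 22
f 27 19 29
f 27 29 28
f 28 29 30
f 28 30 22
f 29 19 31
f 29 31 30
f 30 31 32
f 30 32 22
f 31 19 33
f 31 33 32
f 32 33 34
f 32 34 22
f 33 19 35
f 33 35 34
f 34 35 36
f 34 36 22
f 35 19 37
f 35 37 36
f 36 37 38
f 36 38 22
f 37 19 39
f 37 39 38
f 38 39 40
f 38 40 22
f 39 19 41
f 39 41 40
f 40 41 42
f 40 42 22
f 41 19 43
f 41 43 42
f 42 43 44
f 42 44 22
f 43 19 20
f 43 20 44
f 44 20 21
f 44 21 22
f 46 48 45
f 49 46 45
f 45 48 47
f 47 49 45
f 46 52 48
f 50 46 49
f 50 52 46
f 48 52 47
f 51 49 47
f 47 52 51
f 51 50 49
f 52 50 51



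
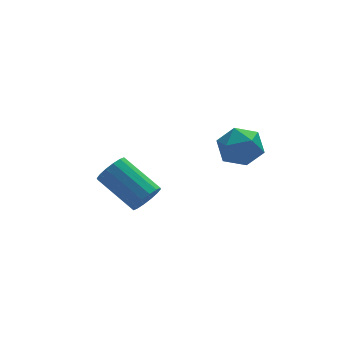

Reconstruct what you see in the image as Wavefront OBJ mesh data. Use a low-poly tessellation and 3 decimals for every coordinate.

v 0.361 -2.144 0.524
v 0.836 -2.086 -0.205
v 1.224 -3.154 1.005
v 1.699 -3.096 0.276
v 1.702 -2.44 0.852
v 1.169 -1.817 0.555
v 0.891 -3.423 0.245
v 0.358 -2.8 -0.052
v 1.164 -2.877 -0.378
v 1.665 -2.269 -0.003
v 0.395 -2.971 0.803
v 0.896 -2.363 1.178
v -1.25 0.492 -3.9
v -0.974 0.278 -3.317
v -1.893 1.593 -2.397
v -2.17 1.808 -2.98
v -0.75 0.52 -3.44
v -1.669 1.836 -2.52
v -0.661 0.755 -3.687
v -1.58 2.071 -2.767
v -0.729 0.919 -3.99
v -1.648 2.235 -3.07
v -0.937 0.969 -4.27
v -1.857 2.285 -3.35
v -1.23 0.891 -4.45
v -2.149 2.207 -3.53
v -1.527 0.707 -4.483
v -2.446 2.022 -3.563
v -1.751 0.464 -4.36
v -2.67 1.78 -3.44
v -1.84 0.229 -4.113
v -2.759 1.545 -3.193
v -1.772 0.065 -3.81
v -2.691 1.381 -2.89
v -1.563 0.015 -3.53
v -2.483 1.331 -2.61
v -1.271 0.093 -3.35
v -2.19 1.409 -2.43
f 1 12 6
f 1 6 2
f 1 2 8
f 1 8 11
f 1 11 12
f 2 6 10
f 6 12 5
f 12 11 3
f 11 8 7
f 8 2 9
f 4 10 5
f 4 5 3
f 4 3 7
f 4 7 9
f 4 9 10
f 5 10 6
f 3 5 12
f 7 3 11
f 9 7 8
f 10 9 2
f 14 13 17
f 14 17 15
f 15 17 18
f 15 18 16
f 17 13 19
f 17 19 18
f 18 19 20
f 18 20 16
f 19 13 21
f 19 21 20
f 20 21 22
f 20 22 16
f 21 13 23
f 21 23 22
f 22 23 24
f 22 24 16
f 23 13 25
f 23 25 24
f 24 25 26
f 24 26 16
f 25 13 27
f 25 27 26
f 26 27 28
f 26 28 16
f 27 13 29
f 27 29 28
f 28 29 30
f 28 30 16
f 29 13 31
f 29 31 30
f 30 31 32
f 30 32 16
f 31 13 33
f 31 33 32
f 32 33 34
f 32 34 16
f 33 13 35
f 33 35 34
f 34 35 36
f 34 36 16
f 35 13 37
f 35 37 36
f 36 37 38
f 36 38 16
f 37 13 14
f 37 14 38
f 38 14 15
f 38 15 16



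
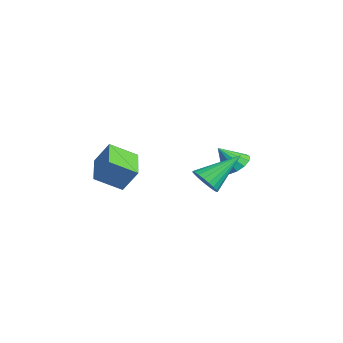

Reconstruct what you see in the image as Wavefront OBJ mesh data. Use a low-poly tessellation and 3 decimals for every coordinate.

v -2.564 3.189 -3.353
v -2.137 3.496 -3.044
v -2.716 2.551 -2.507
v -2.436 3.654 -2.979
v -2.775 3.664 -3.032
v -3.048 3.523 -3.187
v -3.167 3.276 -3.395
v -3.095 3.002 -3.589
v -2.854 2.787 -3.708
v -2.522 2.7 -3.715
v -2.203 2.768 -3.606
v -1.999 2.97 -3.417
v -1.974 3.242 -3.208
v -1.223 1.435 -3.311
v -1.011 1.107 -2.829
v -1.337 2.805 -2.329
v -0.793 1.199 -2.932
v -0.65 1.331 -3.1
v -0.605 1.481 -3.305
v -0.667 1.624 -3.51
v -0.826 1.733 -3.682
v -1.053 1.791 -3.789
v -1.31 1.788 -3.814
v -1.551 1.723 -3.751
v -1.736 1.608 -3.613
v -1.833 1.464 -3.422
v -1.823 1.314 -3.212
v -1.711 1.186 -3.02
v -1.513 1.1 -2.877
v -1.266 1.072 -2.81
v -3.871 -1.6 -2.907
v -3.535 -1.158 -2.039
v -3.624 -0.64 -3.491
v -3.288 -0.199 -2.623
v -2.592 -2.081 -3.157
v -2.256 -1.64 -2.289
v -2.345 -1.122 -3.741
v -2.009 -0.68 -2.873
f 2 1 4
f 2 4 3
f 4 1 5
f 4 5 3
f 5 1 6
f 5 6 3
f 6 1 7
f 6 7 3
f 7 1 8
f 7 8 3
f 8 1 9
f 8 9 3
f 9 1 10
f 9 10 3
f 10 1 11
f 10 11 3
f 11 1 12
f 11 12 3
f 12 1 13
f 12 13 3
f 13 1 2
f 13 2 3
f 15 14 17
f 15 17 16
f 17 14 18
f 17 18 16
f 18 14 19
f 18 19 16
f 19 14 20
f 19 20 16
f 20 14 21
f 20 21 16
f 21 14 22
f 21 22 16
f 22 14 23
f 22 23 16
f 23 14 24
f 23 24 16
f 24 14 25
f 24 25 16
f 25 14 26
f 25 26 16
f 26 14 27
f 26 27 16
f 27 14 28
f 27 28 16
f 28 14 29
f 28 29 16
f 29 14 30
f 29 30 16
f 30 14 15
f 30 15 16
f 32 34 31
f 35 32 31
f 31 34 33
f 33 35 31
f 32 38 34
f 36 32 35
f 36 38 32
f 34 38 33
f 37 35 33
f 33 38 37
f 37 36 35
f 38 36 37



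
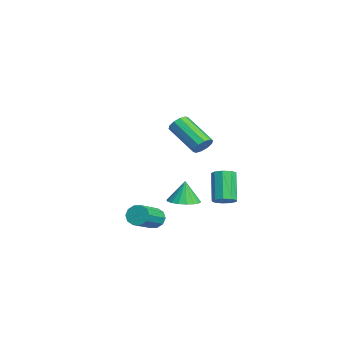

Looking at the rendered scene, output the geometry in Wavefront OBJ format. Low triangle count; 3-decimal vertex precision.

v 2.055 0.88 -1.121
v 2.567 1.158 -0.791
v 1.457 1.319 0.792
v 0.945 1.04 0.461
v 2.318 1.483 -0.998
v 1.208 1.644 0.585
v 1.947 1.525 -1.263
v 0.837 1.686 0.32
v 1.626 1.266 -1.462
v 0.516 1.426 0.121
v 1.506 0.825 -1.501
v 0.396 0.986 0.082
v 1.643 0.41 -1.363
v 0.533 0.571 0.22
v 1.973 0.215 -1.112
v 0.862 0.376 0.471
v 2.341 0.331 -0.865
v 1.231 0.491 0.718
v 2.576 0.703 -0.738
v 1.466 0.864 0.844
v 3.305 -0.486 3.358
v 3.707 -0.478 3.843
v 2.296 -1.527 5.028
v 1.895 -1.534 4.542
v 3.487 -0.158 3.864
v 2.076 -1.207 5.049
v 3.197 0.037 3.692
v 1.786 -1.011 4.877
v 2.949 0.033 3.392
v 1.538 -1.016 4.577
v 2.837 -0.17 3.079
v 1.426 -1.219 4.264
v 2.904 -0.493 2.872
v 1.493 -1.542 4.057
v 3.124 -0.813 2.851
v 1.713 -1.862 4.036
v 3.414 -1.009 3.023
v 2.003 -2.057 4.208
v 3.662 -1.004 3.323
v 2.251 -2.053 4.508
v 3.774 -0.801 3.636
v 2.363 -1.85 4.821
v 3.286 -3.027 -1.591
v 3.697 -2.928 -2.111
v 4.985 -3.954 -1.288
v 4.574 -4.053 -0.769
v 3.763 -2.626 -1.837
v 5.05 -3.651 -1.014
v 3.647 -2.476 -1.468
v 4.934 -3.501 -0.646
v 3.393 -2.537 -1.147
v 4.68 -3.563 -0.324
v 3.098 -2.785 -0.996
v 4.385 -3.811 -0.173
v 2.875 -3.126 -1.072
v 4.163 -4.152 -0.249
v 2.81 -3.429 -1.346
v 4.097 -4.454 -0.523
v 2.926 -3.579 -1.714
v 4.213 -4.604 -0.892
v 3.18 -3.517 -2.036
v 4.467 -4.543 -1.213
v 3.475 -3.269 -2.187
v 4.762 -4.295 -1.364
v -2.797 -0.486 -2.997
v -1.855 -0.494 -2.874
v -2.983 -0.374 -1.563
v -1.94 -0.083 -2.917
v -2.196 0.249 -2.976
v -2.57 0.436 -3.039
v -2.989 0.439 -3.094
v -3.37 0.26 -3.13
v -3.638 -0.067 -3.139
v -3.739 -0.477 -3.12
v -3.653 -0.889 -3.077
v -3.398 -1.221 -3.018
v -3.024 -1.407 -2.954
v -2.605 -1.411 -2.9
v -2.223 -1.232 -2.864
v -1.956 -0.904 -2.855
f 2 1 5
f 2 5 3
f 3 5 6
f 3 6 4
f 5 1 7
f 5 7 6
f 6 7 8
f 6 8 4
f 7 1 9
f 7 9 8
f 8 9 10
f 8 10 4
f 9 1 11
f 9 11 10
f 10 11 12
f 10 12 4
f 11 1 13
f 11 13 12
f 12 13 14
f 12 14 4
f 13 1 15
f 13 15 14
f 14 15 16
f 14 16 4
f 15 1 17
f 15 17 16
f 16 17 18
f 16 18 4
f 17 1 19
f 17 19 18
f 18 19 20
f 18 20 4
f 19 1 2
f 19 2 20
f 20 2 3
f 20 3 4
f 22 21 25
f 22 25 23
f 23 25 26
f 23 26 24
f 25 21 27
f 25 27 26
f 26 27 28
f 26 28 24
f 27 21 29
f 27 29 28
f 28 29 30
f 28 30 24
f 29 21 31
f 29 31 30
f 30 31 32
f 30 32 24
f 31 21 33
f 31 33 32
f 32 33 34
f 32 34 24
f 33 21 35
f 33 35 34
f 34 35 36
f 34 36 24
f 35 21 37
f 35 37 36
f 36 37 38
f 36 38 24
f 37 21 39
f 37 39 38
f 38 39 40
f 38 40 24
f 39 21 41
f 39 41 40
f 40 41 42
f 40 42 24
f 41 21 22
f 41 22 42
f 42 22 23
f 42 23 24
f 44 43 47
f 44 47 45
f 45 47 48
f 45 48 46
f 47 43 49
f 47 49 48
f 48 49 50
f 48 50 46
f 49 43 51
f 49 51 50
f 50 51 52
f 50 52 46
f 51 43 53
f 51 53 52
f 52 53 54
f 52 54 46
f 53 43 55
f 53 55 54
f 54 55 56
f 54 56 46
f 55 43 57
f 55 57 56
f 56 57 58
f 56 58 46
f 57 43 59
f 57 59 58
f 58 59 60
f 58 60 46
f 59 43 61
f 59 61 60
f 60 61 62
f 60 62 46
f 61 43 63
f 61 63 62
f 62 63 64
f 62 64 46
f 63 43 44
f 63 44 64
f 64 44 45
f 64 45 46
f 66 65 68
f 66 68 67
f 68 65 69
f 68 69 67
f 69 65 70
f 69 70 67
f 70 65 71
f 70 71 67
f 71 65 72
f 71 72 67
f 72 65 73
f 72 73 67
f 73 65 74
f 73 74 67
f 74 65 75
f 74 75 67
f 75 65 76
f 75 76 67
f 76 65 77
f 76 77 67
f 77 65 78
f 77 78 67
f 78 65 79
f 78 79 67
f 79 65 80
f 79 80 67
f 80 65 66
f 80 66 67



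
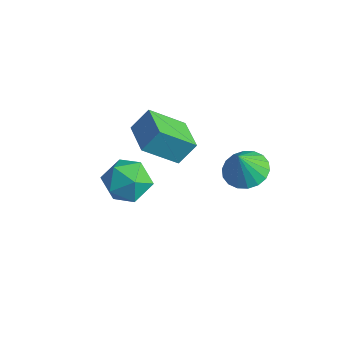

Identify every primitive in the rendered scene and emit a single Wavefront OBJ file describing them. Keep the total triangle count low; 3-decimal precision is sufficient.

v -4.14 -0.247 1.695
v -3.865 0.537 2.682
v -3.417 1.195 0.349
v -3.142 1.978 1.336
v -2.558 -0.938 1.804
v -2.283 -0.155 2.791
v -1.835 0.503 0.458
v -1.56 1.287 1.445
v -1.974 -1.445 1.757
v -1.173 -1.414 0.865
v -2.947 -2.846 0.835
v -2.146 -2.815 -0.057
v -1.827 -3.233 1.02
v -1.226 -2.367 1.59
v -2.894 -1.893 0.11
v -2.293 -1.027 0.68
v -1.742 -1.691 -0.153
v -1.083 -2.519 0.41
v -3.037 -1.741 1.29
v -2.378 -2.569 1.853
v 1.842 1.001 2.699
v 2.629 0.426 2.435
v 1.918 0.479 4.061
v 2.825 0.807 2.57
v 2.826 1.227 2.731
v 2.632 1.602 2.886
v 2.282 1.858 3.003
v 1.844 1.944 3.061
v 1.407 1.844 3.047
v 1.055 1.576 2.964
v 0.859 1.195 2.829
v 0.858 0.775 2.668
v 1.052 0.4 2.513
v 1.402 0.144 2.395
v 1.84 0.058 2.338
v 2.277 0.159 2.352
f 2 4 1
f 5 2 1
f 1 4 3
f 3 5 1
f 2 8 4
f 6 2 5
f 6 8 2
f 4 8 3
f 7 5 3
f 3 8 7
f 7 6 5
f 8 6 7
f 9 20 14
f 9 14 10
f 9 10 16
f 9 16 19
f 9 19 20
f 10 14 18
f 14 20 13
f 20 19 11
f 19 16 15
f 16 10 17
f 12 18 13
f 12 13 11
f 12 11 15
f 12 15 17
f 12 17 18
f 13 18 14
f 11 13 20
f 15 11 19
f 17 15 16
f 18 17 10
f 22 21 24
f 22 24 23
f 24 21 25
f 24 25 23
f 25 21 26
f 25 26 23
f 26 21 27
f 26 27 23
f 27 21 28
f 27 28 23
f 28 21 29
f 28 29 23
f 29 21 30
f 29 30 23
f 30 21 31
f 30 31 23
f 31 21 32
f 31 32 23
f 32 21 33
f 32 33 23
f 33 21 34
f 33 34 23
f 34 21 35
f 34 35 23
f 35 21 36
f 35 36 23
f 36 21 22
f 36 22 23



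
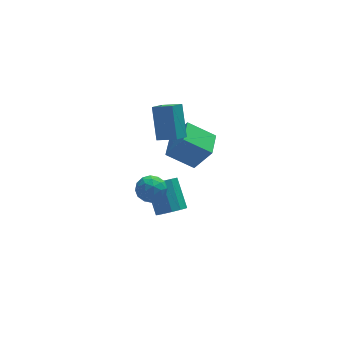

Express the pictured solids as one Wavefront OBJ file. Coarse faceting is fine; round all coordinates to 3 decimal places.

v -0.842 0.693 -2.862
v -0.181 1.038 -3.122
v -0.357 2.312 -1.877
v -1.018 1.967 -1.618
v -0.515 1.218 -3.354
v -0.691 2.492 -2.109
v -0.954 1.232 -3.429
v -1.13 2.506 -2.185
v -1.357 1.074 -3.325
v -1.533 2.348 -2.08
v -1.596 0.795 -3.074
v -1.772 2.069 -1.829
v -1.596 0.484 -2.755
v -1.772 1.758 -1.511
v -1.357 0.239 -2.471
v -1.533 1.513 -1.226
v -0.954 0.139 -2.311
v -1.13 1.413 -1.066
v -0.515 0.214 -2.326
v -0.692 1.488 -1.081
v -0.181 0.441 -2.511
v -0.357 1.715 -1.266
v -0.056 0.748 -2.808
v -0.232 2.023 -1.563
v -2.947 -0.769 0.774
v -2.515 -0.251 0.344
v -1.865 -1.389 1.116
v -1.433 -0.871 0.686
v -1.8 -0.628 1.354
v -2.469 -0.245 1.142
v -1.911 -1.395 0.318
v -2.58 -1.012 0.106
v -1.875 -0.638 0.063
v -1.806 -0.165 0.703
v -2.574 -1.475 0.757
v -2.505 -1.002 1.397
v -2.826 -0.456 0.529
v -1.554 -1.184 0.931
v -1.77 -1.042 1.323
v -1.516 -0.738 1.071
v -2.799 -0.452 0.998
v -2.545 -0.148 0.746
v -2.124 -0.37 1.339
v -1.835 -1.492 0.714
v -1.581 -1.188 0.462
v -2.864 -0.902 0.389
v -2.61 -0.598 0.137
v -2.256 -1.27 0.121
v -2.196 -0.379 0.111
v -1.56 -0.743 0.312
v -1.841 -1.051 0.096
v -2.234 -0.826 -0.029
v -2.155 -0.101 0.487
v -1.519 -0.465 0.688
v -1.735 -0.322 1.081
v -2.128 -0.097 0.956
v -1.779 -0.328 0.322
v -2.861 -1.175 0.772
v -2.225 -1.539 0.973
v -2.252 -1.543 0.504
v -2.645 -1.318 0.379
v -2.82 -0.897 1.148
v -2.184 -1.261 1.349
v -2.146 -0.814 1.489
v -2.539 -0.589 1.364
v -2.601 -1.312 1.138
v -0.867 1.802 0.619
v -0.085 1.406 1.982
v -0.336 3.085 0.687
v 0.446 2.689 2.05
v 0.434 1.311 -0.27
v 1.216 0.915 1.093
v 0.965 2.594 -0.202
v 1.747 2.198 1.161
v -1.485 1.021 2.607
v -1.427 2.157 4.104
v -0.883 1.521 2.205
v -0.825 2.656 3.702
v -0.655 0.384 3.058
v -0.597 1.519 4.555
v -0.053 0.883 2.656
v 0.005 2.019 4.153
f 2 1 5
f 2 5 3
f 3 5 6
f 3 6 4
f 5 1 7
f 5 7 6
f 6 7 8
f 6 8 4
f 7 1 9
f 7 9 8
f 8 9 10
f 8 10 4
f 9 1 11
f 9 11 10
f 10 11 12
f 10 12 4
f 11 1 13
f 11 13 12
f 12 13 14
f 12 14 4
f 13 1 15
f 13 15 14
f 14 15 16
f 14 16 4
f 15 1 17
f 15 17 16
f 16 17 18
f 16 18 4
f 17 1 19
f 17 19 18
f 18 19 20
f 18 20 4
f 19 1 21
f 19 21 20
f 20 21 22
f 20 22 4
f 21 1 23
f 21 23 22
f 22 23 24
f 22 24 4
f 23 1 2
f 23 2 24
f 24 2 3
f 24 3 4
f 25 62 41
f 62 36 65
f 41 65 30
f 62 65 41
f 25 41 37
f 41 30 42
f 37 42 26
f 41 42 37
f 25 37 46
f 37 26 47
f 46 47 32
f 37 47 46
f 25 46 58
f 46 32 61
f 58 61 35
f 46 61 58
f 25 58 62
f 58 35 66
f 62 66 36
f 58 66 62
f 26 42 53
f 42 30 56
f 53 56 34
f 42 56 53
f 30 65 43
f 65 36 64
f 43 64 29
f 65 64 43
f 36 66 63
f 66 35 59
f 63 59 27
f 66 59 63
f 35 61 60
f 61 32 48
f 60 48 31
f 61 48 60
f 32 47 52
f 47 26 49
f 52 49 33
f 47 49 52
f 28 54 40
f 54 34 55
f 40 55 29
f 54 55 40
f 28 40 38
f 40 29 39
f 38 39 27
f 40 39 38
f 28 38 45
f 38 27 44
f 45 44 31
f 38 44 45
f 28 45 50
f 45 31 51
f 50 51 33
f 45 51 50
f 28 50 54
f 50 33 57
f 54 57 34
f 50 57 54
f 29 55 43
f 55 34 56
f 43 56 30
f 55 56 43
f 27 39 63
f 39 29 64
f 63 64 36
f 39 64 63
f 31 44 60
f 44 27 59
f 60 59 35
f 44 59 60
f 33 51 52
f 51 31 48
f 52 48 32
f 51 48 52
f 34 57 53
f 57 33 49
f 53 49 26
f 57 49 53
f 68 70 67
f 71 68 67
f 67 70 69
f 69 71 67
f 68 74 70
f 72 68 71
f 72 74 68
f 70 74 69
f 73 71 69
f 69 74 73
f 73 72 71
f 74 72 73
f 76 78 75
f 79 76 75
f 75 78 77
f 77 79 75
f 76 82 78
f 80 76 79
f 80 82 76
f 78 82 77
f 81 79 77
f 77 82 81
f 81 80 79
f 82 80 81

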